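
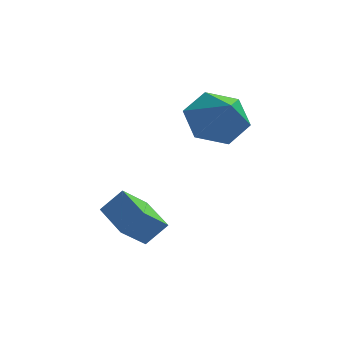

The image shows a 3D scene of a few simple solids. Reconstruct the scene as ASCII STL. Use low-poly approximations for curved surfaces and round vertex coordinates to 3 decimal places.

solid 
facet normal -0.677 -0.232 -0.698
outer loop
vertex -2.721 0.057 -1.795
vertex -3.394 1.232 -1.533
vertex -2.016 0.657 -2.678
endloop
endfacet
facet normal 0.488 -0.852 -0.189
outer loop
vertex -1.346 0.888 -1.987
vertex -2.721 0.057 -1.795
vertex -2.016 0.657 -2.678
endloop
endfacet
facet normal -0.677 -0.233 -0.698
outer loop
vertex -2.016 0.657 -2.678
vertex -3.394 1.232 -1.533
vertex -2.69 1.833 -2.417
endloop
endfacet
facet normal 0.551 0.469 -0.691
outer loop
vertex -2.69 1.833 -2.417
vertex -1.346 0.888 -1.987
vertex -2.016 0.657 -2.678
endloop
endfacet
facet normal -0.550 -0.469 0.691
outer loop
vertex -2.721 0.057 -1.795
vertex -2.724 1.463 -0.842
vertex -3.394 1.232 -1.533
endloop
endfacet
facet normal 0.488 -0.852 -0.190
outer loop
vertex -2.05 0.287 -1.103
vertex -2.721 0.057 -1.795
vertex -1.346 0.888 -1.987
endloop
endfacet
facet normal -0.551 -0.469 0.690
outer loop
vertex -2.05 0.287 -1.103
vertex -2.724 1.463 -0.842
vertex -2.721 0.057 -1.795
endloop
endfacet
facet normal -0.489 0.851 0.189
outer loop
vertex -3.394 1.232 -1.533
vertex -2.724 1.463 -0.842
vertex -2.69 1.833 -2.417
endloop
endfacet
facet normal 0.551 0.469 -0.690
outer loop
vertex -2.019 2.063 -1.725
vertex -1.346 0.888 -1.987
vertex -2.69 1.833 -2.417
endloop
endfacet
facet normal -0.488 0.852 0.190
outer loop
vertex -2.69 1.833 -2.417
vertex -2.724 1.463 -0.842
vertex -2.019 2.063 -1.725
endloop
endfacet
facet normal 0.678 0.233 0.698
outer loop
vertex -2.019 2.063 -1.725
vertex -2.05 0.287 -1.103
vertex -1.346 0.888 -1.987
endloop
endfacet
facet normal 0.677 0.233 0.698
outer loop
vertex -2.724 1.463 -0.842
vertex -2.05 0.287 -1.103
vertex -2.019 2.063 -1.725
endloop
endfacet
facet normal -0.262 0.670 -0.695
outer loop
vertex 1.121 3.458 0.944
vertex 0.085 3.396 1.275
vertex 0.757 4.126 1.725
endloop
endfacet
facet normal 0.911 0.014 0.412
outer loop
vertex 1.121 3.458 0.944
vertex 0.757 4.126 1.725
vertex 0.495 2.344 2.365
endloop
endfacet
facet normal -0.262 0.670 -0.695
outer loop
vertex 0.757 4.126 1.725
vertex 0.085 3.396 1.275
vertex -0.28 4.063 2.056
endloop
endfacet
facet normal 0.275 0.289 0.917
outer loop
vertex 0.757 4.126 1.725
vertex -0.28 4.063 2.056
vertex 0.495 2.344 2.365
endloop
endfacet
facet normal -0.261 0.670 -0.695
outer loop
vertex -0.28 4.063 2.056
vertex 0.085 3.396 1.275
vertex -0.952 3.334 1.605
endloop
endfacet
facet normal -0.502 -0.071 0.862
outer loop
vertex -0.28 4.063 2.056
vertex -0.952 3.334 1.605
vertex 0.495 2.344 2.365
endloop
endfacet
facet normal -0.261 0.670 -0.695
outer loop
vertex -0.952 3.334 1.605
vertex 0.085 3.396 1.275
vertex -0.588 2.666 0.824
endloop
endfacet
facet normal -0.641 -0.705 0.304
outer loop
vertex -0.952 3.334 1.605
vertex -0.588 2.666 0.824
vertex 0.495 2.344 2.365
endloop
endfacet
facet normal -0.262 0.670 -0.694
outer loop
vertex -0.588 2.666 0.824
vertex 0.085 3.396 1.275
vertex 0.449 2.729 0.494
endloop
endfacet
facet normal -0.005 -0.979 -0.201
outer loop
vertex -0.588 2.666 0.824
vertex 0.449 2.729 0.494
vertex 0.495 2.344 2.365
endloop
endfacet
facet normal -0.262 0.670 -0.694
outer loop
vertex 0.449 2.729 0.494
vertex 0.085 3.396 1.275
vertex 1.121 3.458 0.944
endloop
endfacet
facet normal 0.771 -0.620 -0.147
outer loop
vertex 0.449 2.729 0.494
vertex 1.121 3.458 0.944
vertex 0.495 2.344 2.365
endloop
endfacet

endsolid


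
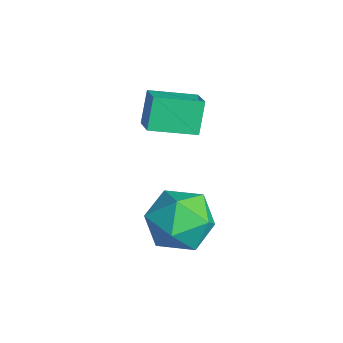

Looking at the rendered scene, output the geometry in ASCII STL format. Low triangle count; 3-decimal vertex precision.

solid 
facet normal -0.404 0.319 0.857
outer loop
vertex -0.647 -1.923 1.197
vertex -0.215 -0.346 0.814
vertex -1.63 -1.78 0.68
endloop
endfacet
facet normal -0.257 -0.939 0.228
outer loop
vertex -1.105 -2.194 -0.434
vertex -0.647 -1.923 1.197
vertex -1.63 -1.78 0.68
endloop
endfacet
facet normal -0.404 0.319 0.857
outer loop
vertex -1.63 -1.78 0.68
vertex -0.215 -0.346 0.814
vertex -1.198 -0.202 0.297
endloop
endfacet
facet normal -0.878 0.128 -0.461
outer loop
vertex -1.198 -0.202 0.297
vertex -1.105 -2.194 -0.434
vertex -1.63 -1.78 0.68
endloop
endfacet
facet normal 0.878 -0.128 0.461
outer loop
vertex -0.647 -1.923 1.197
vertex 0.31 -0.76 -0.3
vertex -0.215 -0.346 0.814
endloop
endfacet
facet normal -0.258 -0.939 0.228
outer loop
vertex -0.122 -2.338 0.083
vertex -0.647 -1.923 1.197
vertex -1.105 -2.194 -0.434
endloop
endfacet
facet normal 0.878 -0.128 0.461
outer loop
vertex -0.122 -2.338 0.083
vertex 0.31 -0.76 -0.3
vertex -0.647 -1.923 1.197
endloop
endfacet
facet normal 0.257 0.939 -0.228
outer loop
vertex -0.215 -0.346 0.814
vertex 0.31 -0.76 -0.3
vertex -1.198 -0.202 0.297
endloop
endfacet
facet normal -0.878 0.128 -0.462
outer loop
vertex -0.673 -0.617 -0.817
vertex -1.105 -2.194 -0.434
vertex -1.198 -0.202 0.297
endloop
endfacet
facet normal 0.257 0.939 -0.229
outer loop
vertex -1.198 -0.202 0.297
vertex 0.31 -0.76 -0.3
vertex -0.673 -0.617 -0.817
endloop
endfacet
facet normal 0.404 -0.319 -0.857
outer loop
vertex -0.673 -0.617 -0.817
vertex -0.122 -2.338 0.083
vertex -1.105 -2.194 -0.434
endloop
endfacet
facet normal 0.404 -0.319 -0.857
outer loop
vertex 0.31 -0.76 -0.3
vertex -0.122 -2.338 0.083
vertex -0.673 -0.617 -0.817
endloop
endfacet
facet normal -0.789 0.496 0.363
outer loop
vertex 1.688 -1.669 -2.336
vertex 1.653 -2.437 -1.362
vertex 2.33 -1.399 -1.31
endloop
endfacet
facet normal -0.367 0.930 -0.015
outer loop
vertex 1.688 -1.669 -2.336
vertex 2.33 -1.399 -1.31
vertex 2.839 -1.216 -2.427
endloop
endfacet
facet normal -0.316 0.666 -0.676
outer loop
vertex 1.688 -1.669 -2.336
vertex 2.839 -1.216 -2.427
vertex 2.476 -2.141 -3.169
endloop
endfacet
facet normal -0.705 0.068 -0.706
outer loop
vertex 1.688 -1.669 -2.336
vertex 2.476 -2.141 -3.169
vertex 1.744 -2.896 -2.511
endloop
endfacet
facet normal -0.997 -0.036 -0.064
outer loop
vertex 1.688 -1.669 -2.336
vertex 1.744 -2.896 -2.511
vertex 1.653 -2.437 -1.362
endloop
endfacet
facet normal 0.283 0.918 0.279
outer loop
vertex 2.839 -1.216 -2.427
vertex 2.33 -1.399 -1.31
vertex 3.516 -1.704 -1.509
endloop
endfacet
facet normal -0.399 0.215 0.891
outer loop
vertex 2.33 -1.399 -1.31
vertex 1.653 -2.437 -1.362
vertex 2.784 -2.459 -0.851
endloop
endfacet
facet normal -0.737 -0.646 0.200
outer loop
vertex 1.653 -2.437 -1.362
vertex 1.744 -2.896 -2.511
vertex 2.421 -3.384 -1.593
endloop
endfacet
facet normal -0.263 -0.476 -0.839
outer loop
vertex 1.744 -2.896 -2.511
vertex 2.476 -2.141 -3.169
vertex 2.93 -3.201 -2.71
endloop
endfacet
facet normal 0.367 0.490 -0.791
outer loop
vertex 2.476 -2.141 -3.169
vertex 2.839 -1.216 -2.427
vertex 3.607 -2.163 -2.658
endloop
endfacet
facet normal 0.705 -0.068 0.706
outer loop
vertex 3.572 -2.931 -1.684
vertex 3.516 -1.704 -1.509
vertex 2.784 -2.459 -0.851
endloop
endfacet
facet normal 0.316 -0.666 0.676
outer loop
vertex 3.572 -2.931 -1.684
vertex 2.784 -2.459 -0.851
vertex 2.421 -3.384 -1.593
endloop
endfacet
facet normal 0.367 -0.930 0.015
outer loop
vertex 3.572 -2.931 -1.684
vertex 2.421 -3.384 -1.593
vertex 2.93 -3.201 -2.71
endloop
endfacet
facet normal 0.789 -0.496 -0.363
outer loop
vertex 3.572 -2.931 -1.684
vertex 2.93 -3.201 -2.71
vertex 3.607 -2.163 -2.658
endloop
endfacet
facet normal 0.997 0.036 0.064
outer loop
vertex 3.572 -2.931 -1.684
vertex 3.607 -2.163 -2.658
vertex 3.516 -1.704 -1.509
endloop
endfacet
facet normal 0.263 0.476 0.839
outer loop
vertex 2.784 -2.459 -0.851
vertex 3.516 -1.704 -1.509
vertex 2.33 -1.399 -1.31
endloop
endfacet
facet normal -0.367 -0.490 0.791
outer loop
vertex 2.421 -3.384 -1.593
vertex 2.784 -2.459 -0.851
vertex 1.653 -2.437 -1.362
endloop
endfacet
facet normal -0.283 -0.918 -0.279
outer loop
vertex 2.93 -3.201 -2.71
vertex 2.421 -3.384 -1.593
vertex 1.744 -2.896 -2.511
endloop
endfacet
facet normal 0.399 -0.215 -0.891
outer loop
vertex 3.607 -2.163 -2.658
vertex 2.93 -3.201 -2.71
vertex 2.476 -2.141 -3.169
endloop
endfacet
facet normal 0.737 0.646 -0.200
outer loop
vertex 3.516 -1.704 -1.509
vertex 3.607 -2.163 -2.658
vertex 2.839 -1.216 -2.427
endloop
endfacet

endsolid


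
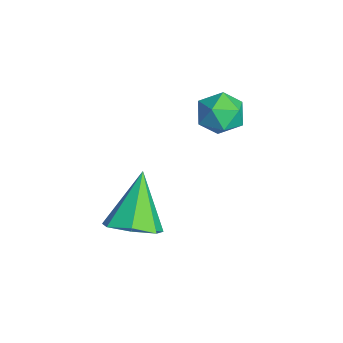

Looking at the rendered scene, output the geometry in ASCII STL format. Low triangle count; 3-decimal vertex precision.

solid 
facet normal 0.586 -0.300 -0.753
outer loop
vertex 1.911 -4.432 -0.283
vertex 1.237 -4.245 -0.882
vertex 1.907 -3.691 -0.581
endloop
endfacet
facet normal 0.520 0.321 0.792
outer loop
vertex 1.911 -4.432 -0.283
vertex 1.907 -3.691 -0.581
vertex 0.083 -3.655 0.602
endloop
endfacet
facet normal 0.586 -0.300 -0.753
outer loop
vertex 1.907 -3.691 -0.581
vertex 1.237 -4.245 -0.882
vertex 1.399 -3.368 -1.105
endloop
endfacet
facet normal 0.235 0.913 0.335
outer loop
vertex 1.907 -3.691 -0.581
vertex 1.399 -3.368 -1.105
vertex 0.083 -3.655 0.602
endloop
endfacet
facet normal 0.586 -0.300 -0.753
outer loop
vertex 1.399 -3.368 -1.105
vertex 1.237 -4.245 -0.882
vertex 0.769 -3.705 -1.461
endloop
endfacet
facet normal -0.397 0.905 -0.154
outer loop
vertex 1.399 -3.368 -1.105
vertex 0.769 -3.705 -1.461
vertex 0.083 -3.655 0.602
endloop
endfacet
facet normal 0.585 -0.301 -0.753
outer loop
vertex 0.769 -3.705 -1.461
vertex 1.237 -4.245 -0.882
vertex 0.491 -4.449 -1.38
endloop
endfacet
facet normal -0.902 0.304 -0.307
outer loop
vertex 0.769 -3.705 -1.461
vertex 0.491 -4.449 -1.38
vertex 0.083 -3.655 0.602
endloop
endfacet
facet normal 0.585 -0.299 -0.754
outer loop
vertex 0.491 -4.449 -1.38
vertex 1.237 -4.245 -0.882
vertex 0.776 -5.04 -0.924
endloop
endfacet
facet normal -0.898 -0.440 -0.009
outer loop
vertex 0.491 -4.449 -1.38
vertex 0.776 -5.04 -0.924
vertex 0.083 -3.655 0.602
endloop
endfacet
facet normal 0.586 -0.300 -0.753
outer loop
vertex 0.776 -5.04 -0.924
vertex 1.237 -4.245 -0.882
vertex 1.407 -5.032 -0.436
endloop
endfacet
facet normal -0.389 -0.763 0.516
outer loop
vertex 0.776 -5.04 -0.924
vertex 1.407 -5.032 -0.436
vertex 0.083 -3.655 0.602
endloop
endfacet
facet normal 0.586 -0.300 -0.753
outer loop
vertex 1.407 -5.032 -0.436
vertex 1.237 -4.245 -0.882
vertex 1.911 -4.432 -0.283
endloop
endfacet
facet normal 0.242 -0.425 0.872
outer loop
vertex 1.407 -5.032 -0.436
vertex 1.911 -4.432 -0.283
vertex 0.083 -3.655 0.602
endloop
endfacet
facet normal -0.683 0.523 0.510
outer loop
vertex -1.929 -0.105 1.249
vertex -2.469 -0.746 1.183
vertex -1.946 -0.703 1.84
endloop
endfacet
facet normal -0.024 0.703 0.711
outer loop
vertex -1.929 -0.105 1.249
vertex -1.946 -0.703 1.84
vertex -1.209 -0.402 1.567
endloop
endfacet
facet normal 0.326 0.936 0.135
outer loop
vertex -1.929 -0.105 1.249
vertex -1.209 -0.402 1.567
vertex -1.277 -0.259 0.741
endloop
endfacet
facet normal -0.117 0.899 -0.422
outer loop
vertex -1.929 -0.105 1.249
vertex -1.277 -0.259 0.741
vertex -2.056 -0.472 0.503
endloop
endfacet
facet normal -0.741 0.644 -0.191
outer loop
vertex -1.929 -0.105 1.249
vertex -2.056 -0.472 0.503
vertex -2.469 -0.746 1.183
endloop
endfacet
facet normal 0.304 0.114 0.946
outer loop
vertex -1.209 -0.402 1.567
vertex -1.946 -0.703 1.84
vertex -1.304 -1.228 1.697
endloop
endfacet
facet normal -0.764 -0.178 0.620
outer loop
vertex -1.946 -0.703 1.84
vertex -2.469 -0.746 1.183
vertex -2.083 -1.441 1.459
endloop
endfacet
facet normal -0.858 0.018 -0.514
outer loop
vertex -2.469 -0.746 1.183
vertex -2.056 -0.472 0.503
vertex -2.151 -1.298 0.633
endloop
endfacet
facet normal 0.154 0.431 -0.889
outer loop
vertex -2.056 -0.472 0.503
vertex -1.277 -0.259 0.741
vertex -1.414 -0.997 0.36
endloop
endfacet
facet normal 0.872 0.489 0.013
outer loop
vertex -1.277 -0.259 0.741
vertex -1.209 -0.402 1.567
vertex -0.891 -0.954 1.017
endloop
endfacet
facet normal 0.117 -0.899 0.422
outer loop
vertex -1.431 -1.595 0.951
vertex -1.304 -1.228 1.697
vertex -2.083 -1.441 1.459
endloop
endfacet
facet normal -0.326 -0.936 -0.135
outer loop
vertex -1.431 -1.595 0.951
vertex -2.083 -1.441 1.459
vertex -2.151 -1.298 0.633
endloop
endfacet
facet normal 0.024 -0.703 -0.711
outer loop
vertex -1.431 -1.595 0.951
vertex -2.151 -1.298 0.633
vertex -1.414 -0.997 0.36
endloop
endfacet
facet normal 0.683 -0.523 -0.510
outer loop
vertex -1.431 -1.595 0.951
vertex -1.414 -0.997 0.36
vertex -0.891 -0.954 1.017
endloop
endfacet
facet normal 0.741 -0.644 0.191
outer loop
vertex -1.431 -1.595 0.951
vertex -0.891 -0.954 1.017
vertex -1.304 -1.228 1.697
endloop
endfacet
facet normal -0.154 -0.431 0.889
outer loop
vertex -2.083 -1.441 1.459
vertex -1.304 -1.228 1.697
vertex -1.946 -0.703 1.84
endloop
endfacet
facet normal -0.872 -0.489 -0.013
outer loop
vertex -2.151 -1.298 0.633
vertex -2.083 -1.441 1.459
vertex -2.469 -0.746 1.183
endloop
endfacet
facet normal -0.304 -0.114 -0.946
outer loop
vertex -1.414 -0.997 0.36
vertex -2.151 -1.298 0.633
vertex -2.056 -0.472 0.503
endloop
endfacet
facet normal 0.764 0.178 -0.620
outer loop
vertex -0.891 -0.954 1.017
vertex -1.414 -0.997 0.36
vertex -1.277 -0.259 0.741
endloop
endfacet
facet normal 0.858 -0.018 0.514
outer loop
vertex -1.304 -1.228 1.697
vertex -0.891 -0.954 1.017
vertex -1.209 -0.402 1.567
endloop
endfacet

endsolid


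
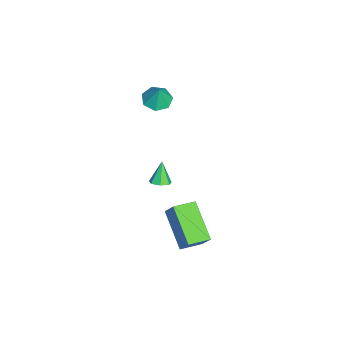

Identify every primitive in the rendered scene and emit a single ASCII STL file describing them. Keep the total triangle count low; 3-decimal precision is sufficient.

solid 
facet normal -0.311 -0.115 -0.943
outer loop
vertex -3.193 -2.949 3.376
vertex -3.626 -2.341 3.445
vertex -2.914 -2.383 3.215
endloop
endfacet
facet normal 0.883 -0.345 0.316
outer loop
vertex -3.193 -2.949 3.376
vertex -2.914 -2.383 3.215
vertex -3.294 -2.219 4.455
endloop
endfacet
facet normal -0.311 -0.113 -0.943
outer loop
vertex -2.914 -2.383 3.215
vertex -3.626 -2.341 3.445
vertex -3.171 -1.785 3.228
endloop
endfacet
facet normal 0.897 0.381 0.225
outer loop
vertex -2.914 -2.383 3.215
vertex -3.171 -1.785 3.228
vertex -3.294 -2.219 4.455
endloop
endfacet
facet normal -0.310 -0.114 -0.944
outer loop
vertex -3.171 -1.785 3.228
vertex -3.626 -2.341 3.445
vertex -3.772 -1.606 3.404
endloop
endfacet
facet normal 0.359 0.868 0.343
outer loop
vertex -3.171 -1.785 3.228
vertex -3.772 -1.606 3.404
vertex -3.294 -2.219 4.455
endloop
endfacet
facet normal -0.311 -0.114 -0.944
outer loop
vertex -3.772 -1.606 3.404
vertex -3.626 -2.341 3.445
vertex -4.263 -1.98 3.611
endloop
endfacet
facet normal -0.323 0.746 0.582
outer loop
vertex -3.772 -1.606 3.404
vertex -4.263 -1.98 3.611
vertex -3.294 -2.219 4.455
endloop
endfacet
facet normal -0.311 -0.114 -0.944
outer loop
vertex -4.263 -1.98 3.611
vertex -3.626 -2.341 3.445
vertex -4.274 -2.626 3.693
endloop
endfacet
facet normal -0.638 0.108 0.763
outer loop
vertex -4.263 -1.98 3.611
vertex -4.274 -2.626 3.693
vertex -3.294 -2.219 4.455
endloop
endfacet
facet normal -0.311 -0.114 -0.944
outer loop
vertex -4.274 -2.626 3.693
vertex -3.626 -2.341 3.445
vertex -3.798 -3.057 3.588
endloop
endfacet
facet normal -0.347 -0.565 0.748
outer loop
vertex -4.274 -2.626 3.693
vertex -3.798 -3.057 3.588
vertex -3.294 -2.219 4.455
endloop
endfacet
facet normal -0.310 -0.114 -0.944
outer loop
vertex -3.798 -3.057 3.588
vertex -3.626 -2.341 3.445
vertex -3.193 -2.949 3.376
endloop
endfacet
facet normal 0.330 -0.767 0.550
outer loop
vertex -3.798 -3.057 3.588
vertex -3.193 -2.949 3.376
vertex -3.294 -2.219 4.455
endloop
endfacet
facet normal -0.523 0.830 -0.194
outer loop
vertex -0.949 -0.808 -2.157
vertex -0.596 -0.398 -1.352
vertex 0.709 -0.026 -3.281
endloop
endfacet
facet normal -0.363 -0.423 -0.830
outer loop
vertex 1.336 -1.022 -3.048
vertex -0.949 -0.808 -2.157
vertex 0.709 -0.026 -3.281
endloop
endfacet
facet normal -0.523 0.830 -0.193
outer loop
vertex 0.709 -0.026 -3.281
vertex -0.596 -0.398 -1.352
vertex 1.062 0.384 -2.475
endloop
endfacet
facet normal 0.771 0.363 -0.523
outer loop
vertex 1.062 0.384 -2.475
vertex 1.336 -1.022 -3.048
vertex 0.709 -0.026 -3.281
endloop
endfacet
facet normal -0.771 -0.363 0.523
outer loop
vertex -0.949 -0.808 -2.157
vertex 0.031 -1.394 -1.119
vertex -0.596 -0.398 -1.352
endloop
endfacet
facet normal -0.363 -0.422 -0.830
outer loop
vertex -0.322 -1.804 -1.925
vertex -0.949 -0.808 -2.157
vertex 1.336 -1.022 -3.048
endloop
endfacet
facet normal -0.771 -0.364 0.523
outer loop
vertex -0.322 -1.804 -1.925
vertex 0.031 -1.394 -1.119
vertex -0.949 -0.808 -2.157
endloop
endfacet
facet normal 0.363 0.423 0.830
outer loop
vertex -0.596 -0.398 -1.352
vertex 0.031 -1.394 -1.119
vertex 1.062 0.384 -2.475
endloop
endfacet
facet normal 0.771 0.363 -0.523
outer loop
vertex 1.689 -0.612 -2.243
vertex 1.336 -1.022 -3.048
vertex 1.062 0.384 -2.475
endloop
endfacet
facet normal 0.364 0.422 0.830
outer loop
vertex 1.062 0.384 -2.475
vertex 0.031 -1.394 -1.119
vertex 1.689 -0.612 -2.243
endloop
endfacet
facet normal 0.523 -0.830 0.194
outer loop
vertex 1.689 -0.612 -2.243
vertex -0.322 -1.804 -1.925
vertex 1.336 -1.022 -3.048
endloop
endfacet
facet normal 0.523 -0.830 0.193
outer loop
vertex 0.031 -1.394 -1.119
vertex -0.322 -1.804 -1.925
vertex 1.689 -0.612 -2.243
endloop
endfacet
facet normal 0.509 -0.043 -0.859
outer loop
vertex -0.286 -1.596 0.259
vertex -0.562 -2.025 0.117
vertex -0.674 -1.516 0.025
endloop
endfacet
facet normal -0.034 0.927 0.373
outer loop
vertex -0.286 -1.596 0.259
vertex -0.674 -1.516 0.025
vertex -1.158 -1.975 1.123
endloop
endfacet
facet normal 0.509 -0.043 -0.860
outer loop
vertex -0.674 -1.516 0.025
vertex -0.562 -2.025 0.117
vertex -0.977 -1.819 -0.139
endloop
endfacet
facet normal -0.704 0.711 -0.013
outer loop
vertex -0.674 -1.516 0.025
vertex -0.977 -1.819 -0.139
vertex -1.158 -1.975 1.123
endloop
endfacet
facet normal 0.509 -0.042 -0.860
outer loop
vertex -0.977 -1.819 -0.139
vertex -0.562 -2.025 0.117
vertex -0.968 -2.278 -0.111
endloop
endfacet
facet normal -0.989 -0.028 -0.145
outer loop
vertex -0.977 -1.819 -0.139
vertex -0.968 -2.278 -0.111
vertex -1.158 -1.975 1.123
endloop
endfacet
facet normal 0.510 -0.044 -0.859
outer loop
vertex -0.968 -2.278 -0.111
vertex -0.562 -2.025 0.117
vertex -0.653 -2.547 0.09
endloop
endfacet
facet normal -0.675 -0.734 0.076
outer loop
vertex -0.968 -2.278 -0.111
vertex -0.653 -2.547 0.09
vertex -1.158 -1.975 1.123
endloop
endfacet
facet normal 0.509 -0.044 -0.860
outer loop
vertex -0.653 -2.547 0.09
vertex -0.562 -2.025 0.117
vertex -0.269 -2.423 0.311
endloop
endfacet
facet normal 0.003 -0.874 0.485
outer loop
vertex -0.653 -2.547 0.09
vertex -0.269 -2.423 0.311
vertex -1.158 -1.975 1.123
endloop
endfacet
facet normal 0.509 -0.044 -0.859
outer loop
vertex -0.269 -2.423 0.311
vertex -0.562 -2.025 0.117
vertex -0.106 -1.999 0.386
endloop
endfacet
facet normal 0.534 -0.342 0.773
outer loop
vertex -0.269 -2.423 0.311
vertex -0.106 -1.999 0.386
vertex -1.158 -1.975 1.123
endloop
endfacet
facet normal 0.509 -0.043 -0.859
outer loop
vertex -0.106 -1.999 0.386
vertex -0.562 -2.025 0.117
vertex -0.286 -1.596 0.259
endloop
endfacet
facet normal 0.517 0.459 0.723
outer loop
vertex -0.106 -1.999 0.386
vertex -0.286 -1.596 0.259
vertex -1.158 -1.975 1.123
endloop
endfacet

endsolid


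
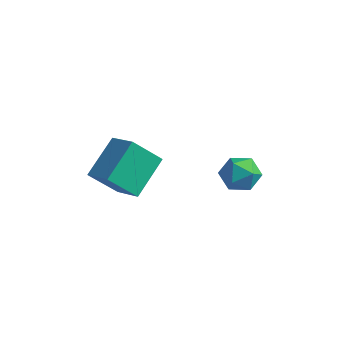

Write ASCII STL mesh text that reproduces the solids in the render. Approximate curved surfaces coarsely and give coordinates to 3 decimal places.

solid 
facet normal -0.441 -0.530 0.724
outer loop
vertex 1.52 -0.975 1.806
vertex 0.364 -0.698 1.305
vertex 1.612 -2.484 0.757
endloop
endfacet
facet normal 0.896 -0.215 0.388
outer loop
vertex 2.296 -1.662 -0.365
vertex 1.52 -0.975 1.806
vertex 1.612 -2.484 0.757
endloop
endfacet
facet normal -0.440 -0.530 0.725
outer loop
vertex 1.612 -2.484 0.757
vertex 0.364 -0.698 1.305
vertex 0.456 -2.207 0.257
endloop
endfacet
facet normal 0.050 -0.820 -0.570
outer loop
vertex 0.456 -2.207 0.257
vertex 2.296 -1.662 -0.365
vertex 1.612 -2.484 0.757
endloop
endfacet
facet normal -0.051 0.820 0.570
outer loop
vertex 1.52 -0.975 1.806
vertex 1.048 0.124 0.183
vertex 0.364 -0.698 1.305
endloop
endfacet
facet normal 0.896 -0.215 0.388
outer loop
vertex 2.204 -0.153 0.683
vertex 1.52 -0.975 1.806
vertex 2.296 -1.662 -0.365
endloop
endfacet
facet normal -0.050 0.820 0.570
outer loop
vertex 2.204 -0.153 0.683
vertex 1.048 0.124 0.183
vertex 1.52 -0.975 1.806
endloop
endfacet
facet normal -0.896 0.215 -0.389
outer loop
vertex 0.364 -0.698 1.305
vertex 1.048 0.124 0.183
vertex 0.456 -2.207 0.257
endloop
endfacet
facet normal 0.050 -0.820 -0.570
outer loop
vertex 1.14 -1.385 -0.866
vertex 2.296 -1.662 -0.365
vertex 0.456 -2.207 0.257
endloop
endfacet
facet normal -0.896 0.215 -0.388
outer loop
vertex 0.456 -2.207 0.257
vertex 1.048 0.124 0.183
vertex 1.14 -1.385 -0.866
endloop
endfacet
facet normal 0.441 0.530 -0.724
outer loop
vertex 1.14 -1.385 -0.866
vertex 2.204 -0.153 0.683
vertex 2.296 -1.662 -0.365
endloop
endfacet
facet normal 0.440 0.530 -0.724
outer loop
vertex 1.048 0.124 0.183
vertex 2.204 -0.153 0.683
vertex 1.14 -1.385 -0.866
endloop
endfacet
facet normal -0.700 -0.301 0.647
outer loop
vertex 2.877 3.001 -0.889
vertex 2.916 2.205 -1.217
vertex 3.428 2.426 -0.56
endloop
endfacet
facet normal -0.311 0.229 0.922
outer loop
vertex 2.877 3.001 -0.889
vertex 3.428 2.426 -0.56
vertex 3.677 3.242 -0.679
endloop
endfacet
facet normal -0.367 0.792 0.487
outer loop
vertex 2.877 3.001 -0.889
vertex 3.677 3.242 -0.679
vertex 3.319 3.526 -1.41
endloop
endfacet
facet normal -0.791 0.609 -0.057
outer loop
vertex 2.877 3.001 -0.889
vertex 3.319 3.526 -1.41
vertex 2.849 2.885 -1.743
endloop
endfacet
facet normal -0.997 -0.066 0.042
outer loop
vertex 2.877 3.001 -0.889
vertex 2.849 2.885 -1.743
vertex 2.916 2.205 -1.217
endloop
endfacet
facet normal 0.371 0.022 0.928
outer loop
vertex 3.677 3.242 -0.679
vertex 3.428 2.426 -0.56
vertex 4.211 2.595 -0.877
endloop
endfacet
facet normal -0.259 -0.837 0.483
outer loop
vertex 3.428 2.426 -0.56
vertex 2.916 2.205 -1.217
vertex 3.741 1.954 -1.21
endloop
endfacet
facet normal -0.738 -0.457 -0.497
outer loop
vertex 2.916 2.205 -1.217
vertex 2.849 2.885 -1.743
vertex 3.383 2.238 -1.941
endloop
endfacet
facet normal -0.403 0.637 -0.657
outer loop
vertex 2.849 2.885 -1.743
vertex 3.319 3.526 -1.41
vertex 3.632 3.054 -2.06
endloop
endfacet
facet normal 0.282 0.933 0.224
outer loop
vertex 3.319 3.526 -1.41
vertex 3.677 3.242 -0.679
vertex 4.144 3.275 -1.403
endloop
endfacet
facet normal 0.791 -0.609 0.057
outer loop
vertex 4.183 2.479 -1.731
vertex 4.211 2.595 -0.877
vertex 3.741 1.954 -1.21
endloop
endfacet
facet normal 0.367 -0.792 -0.487
outer loop
vertex 4.183 2.479 -1.731
vertex 3.741 1.954 -1.21
vertex 3.383 2.238 -1.941
endloop
endfacet
facet normal 0.311 -0.229 -0.922
outer loop
vertex 4.183 2.479 -1.731
vertex 3.383 2.238 -1.941
vertex 3.632 3.054 -2.06
endloop
endfacet
facet normal 0.700 0.301 -0.647
outer loop
vertex 4.183 2.479 -1.731
vertex 3.632 3.054 -2.06
vertex 4.144 3.275 -1.403
endloop
endfacet
facet normal 0.997 0.066 -0.042
outer loop
vertex 4.183 2.479 -1.731
vertex 4.144 3.275 -1.403
vertex 4.211 2.595 -0.877
endloop
endfacet
facet normal 0.403 -0.637 0.657
outer loop
vertex 3.741 1.954 -1.21
vertex 4.211 2.595 -0.877
vertex 3.428 2.426 -0.56
endloop
endfacet
facet normal -0.282 -0.933 -0.224
outer loop
vertex 3.383 2.238 -1.941
vertex 3.741 1.954 -1.21
vertex 2.916 2.205 -1.217
endloop
endfacet
facet normal -0.371 -0.022 -0.928
outer loop
vertex 3.632 3.054 -2.06
vertex 3.383 2.238 -1.941
vertex 2.849 2.885 -1.743
endloop
endfacet
facet normal 0.259 0.837 -0.483
outer loop
vertex 4.144 3.275 -1.403
vertex 3.632 3.054 -2.06
vertex 3.319 3.526 -1.41
endloop
endfacet
facet normal 0.738 0.457 0.497
outer loop
vertex 4.211 2.595 -0.877
vertex 4.144 3.275 -1.403
vertex 3.677 3.242 -0.679
endloop
endfacet

endsolid


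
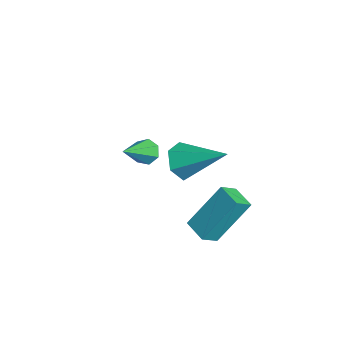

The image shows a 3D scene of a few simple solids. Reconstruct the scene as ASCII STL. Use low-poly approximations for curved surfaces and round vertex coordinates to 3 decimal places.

solid 
facet normal -0.515 0.634 -0.577
outer loop
vertex 0.98 0.175 0.969
vertex 0.575 0.171 1.326
vertex 1.003 0.5 1.306
endloop
endfacet
facet normal 0.968 0.144 -0.205
outer loop
vertex 0.98 0.175 0.969
vertex 1.003 0.5 1.306
vertex 1.405 -0.851 2.254
endloop
endfacet
facet normal -0.515 0.635 -0.576
outer loop
vertex 1.003 0.5 1.306
vertex 0.575 0.171 1.326
vertex 0.703 0.576 1.658
endloop
endfacet
facet normal 0.695 0.540 0.475
outer loop
vertex 1.003 0.5 1.306
vertex 0.703 0.576 1.658
vertex 1.405 -0.851 2.254
endloop
endfacet
facet normal -0.515 0.635 -0.576
outer loop
vertex 0.703 0.576 1.658
vertex 0.575 0.171 1.326
vertex 0.307 0.347 1.76
endloop
endfacet
facet normal 0.012 0.390 0.921
outer loop
vertex 0.703 0.576 1.658
vertex 0.307 0.347 1.76
vertex 1.405 -0.851 2.254
endloop
endfacet
facet normal -0.516 0.634 -0.576
outer loop
vertex 0.307 0.347 1.76
vertex 0.575 0.171 1.326
vertex 0.113 -0.015 1.535
endloop
endfacet
facet normal -0.569 -0.192 0.800
outer loop
vertex 0.307 0.347 1.76
vertex 0.113 -0.015 1.535
vertex 1.405 -0.851 2.254
endloop
endfacet
facet normal -0.516 0.634 -0.576
outer loop
vertex 0.113 -0.015 1.535
vertex 0.575 0.171 1.326
vertex 0.267 -0.238 1.152
endloop
endfacet
facet normal -0.609 -0.767 0.202
outer loop
vertex 0.113 -0.015 1.535
vertex 0.267 -0.238 1.152
vertex 1.405 -0.851 2.254
endloop
endfacet
facet normal -0.515 0.633 -0.577
outer loop
vertex 0.267 -0.238 1.152
vertex 0.575 0.171 1.326
vertex 0.653 -0.153 0.901
endloop
endfacet
facet normal -0.076 -0.903 -0.423
outer loop
vertex 0.267 -0.238 1.152
vertex 0.653 -0.153 0.901
vertex 1.405 -0.851 2.254
endloop
endfacet
facet normal -0.515 0.633 -0.577
outer loop
vertex 0.653 -0.153 0.901
vertex 0.575 0.171 1.326
vertex 0.98 0.175 0.969
endloop
endfacet
facet normal 0.624 -0.497 -0.603
outer loop
vertex 0.653 -0.153 0.901
vertex 0.98 0.175 0.969
vertex 1.405 -0.851 2.254
endloop
endfacet
facet normal -0.946 -0.277 0.167
outer loop
vertex 1.994 2.436 0.053
vertex 1.724 3.064 -0.436
vertex 2.068 1.21 -1.563
endloop
endfacet
facet normal 0.322 -0.747 0.582
outer loop
vertex 2.976 1.476 -1.724
vertex 1.994 2.436 0.053
vertex 2.068 1.21 -1.563
endloop
endfacet
facet normal -0.946 -0.277 0.167
outer loop
vertex 2.068 1.21 -1.563
vertex 1.724 3.064 -0.436
vertex 1.798 1.838 -2.052
endloop
endfacet
facet normal 0.036 -0.604 -0.796
outer loop
vertex 1.798 1.838 -2.052
vertex 2.976 1.476 -1.724
vertex 2.068 1.21 -1.563
endloop
endfacet
facet normal -0.036 0.604 0.796
outer loop
vertex 1.994 2.436 0.053
vertex 2.632 3.33 -0.597
vertex 1.724 3.064 -0.436
endloop
endfacet
facet normal 0.322 -0.747 0.582
outer loop
vertex 2.902 2.702 -0.108
vertex 1.994 2.436 0.053
vertex 2.976 1.476 -1.724
endloop
endfacet
facet normal -0.036 0.604 0.796
outer loop
vertex 2.902 2.702 -0.108
vertex 2.632 3.33 -0.597
vertex 1.994 2.436 0.053
endloop
endfacet
facet normal -0.322 0.747 -0.582
outer loop
vertex 1.724 3.064 -0.436
vertex 2.632 3.33 -0.597
vertex 1.798 1.838 -2.052
endloop
endfacet
facet normal 0.036 -0.604 -0.796
outer loop
vertex 2.706 2.104 -2.213
vertex 2.976 1.476 -1.724
vertex 1.798 1.838 -2.052
endloop
endfacet
facet normal -0.322 0.747 -0.582
outer loop
vertex 1.798 1.838 -2.052
vertex 2.632 3.33 -0.597
vertex 2.706 2.104 -2.213
endloop
endfacet
facet normal 0.946 0.277 -0.167
outer loop
vertex 2.706 2.104 -2.213
vertex 2.902 2.702 -0.108
vertex 2.976 1.476 -1.724
endloop
endfacet
facet normal 0.946 0.277 -0.167
outer loop
vertex 2.632 3.33 -0.597
vertex 2.902 2.702 -0.108
vertex 2.706 2.104 -2.213
endloop
endfacet
facet normal -0.561 -0.659 -0.501
outer loop
vertex -1.644 2.168 -2.604
vertex -2.269 2.268 -2.036
vertex -2.237 2.765 -2.725
endloop
endfacet
facet normal 0.606 0.472 -0.640
outer loop
vertex -1.644 2.168 -2.604
vertex -2.237 2.765 -2.725
vertex -1.091 3.652 -0.984
endloop
endfacet
facet normal -0.560 -0.659 -0.501
outer loop
vertex -2.237 2.765 -2.725
vertex -2.269 2.268 -2.036
vertex -2.862 2.865 -2.158
endloop
endfacet
facet normal -0.174 0.919 -0.354
outer loop
vertex -2.237 2.765 -2.725
vertex -2.862 2.865 -2.158
vertex -1.091 3.652 -0.984
endloop
endfacet
facet normal -0.560 -0.659 -0.501
outer loop
vertex -2.862 2.865 -2.158
vertex -2.269 2.268 -2.036
vertex -2.894 2.368 -1.469
endloop
endfacet
facet normal -0.595 0.665 0.452
outer loop
vertex -2.862 2.865 -2.158
vertex -2.894 2.368 -1.469
vertex -1.091 3.652 -0.984
endloop
endfacet
facet normal -0.561 -0.659 -0.502
outer loop
vertex -2.894 2.368 -1.469
vertex -2.269 2.268 -2.036
vertex -2.301 1.771 -1.348
endloop
endfacet
facet normal -0.235 -0.037 0.971
outer loop
vertex -2.894 2.368 -1.469
vertex -2.301 1.771 -1.348
vertex -1.091 3.652 -0.984
endloop
endfacet
facet normal -0.561 -0.659 -0.502
outer loop
vertex -2.301 1.771 -1.348
vertex -2.269 2.268 -2.036
vertex -1.676 1.671 -1.915
endloop
endfacet
facet normal 0.545 -0.483 0.686
outer loop
vertex -2.301 1.771 -1.348
vertex -1.676 1.671 -1.915
vertex -1.091 3.652 -0.984
endloop
endfacet
facet normal -0.561 -0.659 -0.501
outer loop
vertex -1.676 1.671 -1.915
vertex -2.269 2.268 -2.036
vertex -1.644 2.168 -2.604
endloop
endfacet
facet normal 0.966 -0.229 -0.120
outer loop
vertex -1.676 1.671 -1.915
vertex -1.644 2.168 -2.604
vertex -1.091 3.652 -0.984
endloop
endfacet

endsolid


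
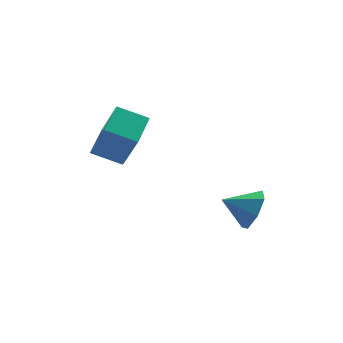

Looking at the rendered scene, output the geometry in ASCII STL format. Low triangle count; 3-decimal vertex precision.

solid 
facet normal 0.833 -0.352 -0.428
outer loop
vertex 2.67 -3.106 -0.776
vertex 2.391 -2.66 -1.685
vertex 2.964 -2.254 -0.904
endloop
endfacet
facet normal -0.086 0.177 0.980
outer loop
vertex 2.67 -3.106 -0.776
vertex 2.964 -2.254 -0.904
vertex 1.209 -2.16 -1.075
endloop
endfacet
facet normal 0.833 -0.351 -0.428
outer loop
vertex 2.964 -2.254 -0.904
vertex 2.391 -2.66 -1.685
vertex 2.827 -1.706 -1.62
endloop
endfacet
facet normal -0.017 0.792 0.610
outer loop
vertex 2.964 -2.254 -0.904
vertex 2.827 -1.706 -1.62
vertex 1.209 -2.16 -1.075
endloop
endfacet
facet normal 0.832 -0.351 -0.429
outer loop
vertex 2.827 -1.706 -1.62
vertex 2.391 -2.66 -1.685
vertex 2.361 -1.877 -2.384
endloop
endfacet
facet normal -0.283 0.958 -0.042
outer loop
vertex 2.827 -1.706 -1.62
vertex 2.361 -1.877 -2.384
vertex 1.209 -2.16 -1.075
endloop
endfacet
facet normal 0.832 -0.352 -0.429
outer loop
vertex 2.361 -1.877 -2.384
vertex 2.391 -2.66 -1.685
vertex 1.917 -2.637 -2.622
endloop
endfacet
facet normal -0.682 0.550 -0.482
outer loop
vertex 2.361 -1.877 -2.384
vertex 1.917 -2.637 -2.622
vertex 1.209 -2.16 -1.075
endloop
endfacet
facet normal 0.832 -0.351 -0.429
outer loop
vertex 1.917 -2.637 -2.622
vertex 2.391 -2.66 -1.685
vertex 1.831 -3.414 -2.153
endloop
endfacet
facet normal -0.916 -0.128 -0.380
outer loop
vertex 1.917 -2.637 -2.622
vertex 1.831 -3.414 -2.153
vertex 1.209 -2.16 -1.075
endloop
endfacet
facet normal 0.832 -0.352 -0.429
outer loop
vertex 1.831 -3.414 -2.153
vertex 2.391 -2.66 -1.685
vertex 2.166 -3.623 -1.332
endloop
endfacet
facet normal -0.807 -0.561 0.187
outer loop
vertex 1.831 -3.414 -2.153
vertex 2.166 -3.623 -1.332
vertex 1.209 -2.16 -1.075
endloop
endfacet
facet normal 0.833 -0.351 -0.428
outer loop
vertex 2.166 -3.623 -1.332
vertex 2.391 -2.66 -1.685
vertex 2.67 -3.106 -0.776
endloop
endfacet
facet normal -0.438 -0.425 0.792
outer loop
vertex 2.166 -3.623 -1.332
vertex 2.67 -3.106 -0.776
vertex 1.209 -2.16 -1.075
endloop
endfacet
facet normal -0.797 0.471 0.378
outer loop
vertex -2.642 1.026 2.067
vertex -1.69 2.266 2.529
vertex -2.977 1.996 0.155
endloop
endfacet
facet normal -0.584 -0.760 -0.283
outer loop
vertex -1.79 1.294 -0.409
vertex -2.642 1.026 2.067
vertex -2.977 1.996 0.155
endloop
endfacet
facet normal -0.797 0.471 0.378
outer loop
vertex -2.977 1.996 0.155
vertex -1.69 2.266 2.529
vertex -2.025 3.236 0.617
endloop
endfacet
facet normal -0.154 0.447 -0.881
outer loop
vertex -2.025 3.236 0.617
vertex -1.79 1.294 -0.409
vertex -2.977 1.996 0.155
endloop
endfacet
facet normal 0.154 -0.447 0.881
outer loop
vertex -2.642 1.026 2.067
vertex -0.503 1.564 1.965
vertex -1.69 2.266 2.529
endloop
endfacet
facet normal -0.584 -0.760 -0.283
outer loop
vertex -1.455 0.324 1.503
vertex -2.642 1.026 2.067
vertex -1.79 1.294 -0.409
endloop
endfacet
facet normal 0.154 -0.447 0.881
outer loop
vertex -1.455 0.324 1.503
vertex -0.503 1.564 1.965
vertex -2.642 1.026 2.067
endloop
endfacet
facet normal 0.584 0.760 0.283
outer loop
vertex -1.69 2.266 2.529
vertex -0.503 1.564 1.965
vertex -2.025 3.236 0.617
endloop
endfacet
facet normal -0.154 0.447 -0.881
outer loop
vertex -0.838 2.534 0.053
vertex -1.79 1.294 -0.409
vertex -2.025 3.236 0.617
endloop
endfacet
facet normal 0.584 0.760 0.283
outer loop
vertex -2.025 3.236 0.617
vertex -0.503 1.564 1.965
vertex -0.838 2.534 0.053
endloop
endfacet
facet normal 0.797 -0.471 -0.378
outer loop
vertex -0.838 2.534 0.053
vertex -1.455 0.324 1.503
vertex -1.79 1.294 -0.409
endloop
endfacet
facet normal 0.797 -0.471 -0.378
outer loop
vertex -0.503 1.564 1.965
vertex -1.455 0.324 1.503
vertex -0.838 2.534 0.053
endloop
endfacet

endsolid


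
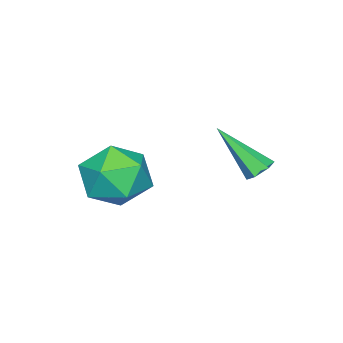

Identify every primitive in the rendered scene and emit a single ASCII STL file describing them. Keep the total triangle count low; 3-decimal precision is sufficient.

solid 
facet normal -0.098 0.678 -0.729
outer loop
vertex -3.434 0.503 -0.462
vertex -3.771 0.779 -0.16
vertex -3.251 0.88 -0.136
endloop
endfacet
facet normal 0.933 -0.334 -0.138
outer loop
vertex -3.434 0.503 -0.462
vertex -3.251 0.88 -0.136
vertex -3.569 -0.619 1.34
endloop
endfacet
facet normal -0.098 0.679 -0.728
outer loop
vertex -3.251 0.88 -0.136
vertex -3.771 0.779 -0.16
vertex -3.589 1.155 0.166
endloop
endfacet
facet normal 0.767 0.360 0.531
outer loop
vertex -3.251 0.88 -0.136
vertex -3.589 1.155 0.166
vertex -3.569 -0.619 1.34
endloop
endfacet
facet normal -0.098 0.679 -0.728
outer loop
vertex -3.589 1.155 0.166
vertex -3.771 0.779 -0.16
vertex -4.109 1.054 0.142
endloop
endfacet
facet normal -0.144 0.545 0.826
outer loop
vertex -3.589 1.155 0.166
vertex -4.109 1.054 0.142
vertex -3.569 -0.619 1.34
endloop
endfacet
facet normal -0.098 0.679 -0.728
outer loop
vertex -4.109 1.054 0.142
vertex -3.771 0.779 -0.16
vertex -4.291 0.678 -0.184
endloop
endfacet
facet normal -0.890 0.038 0.454
outer loop
vertex -4.109 1.054 0.142
vertex -4.291 0.678 -0.184
vertex -3.569 -0.619 1.34
endloop
endfacet
facet normal -0.098 0.678 -0.729
outer loop
vertex -4.291 0.678 -0.184
vertex -3.771 0.779 -0.16
vertex -3.953 0.402 -0.486
endloop
endfacet
facet normal -0.725 -0.655 -0.213
outer loop
vertex -4.291 0.678 -0.184
vertex -3.953 0.402 -0.486
vertex -3.569 -0.619 1.34
endloop
endfacet
facet normal -0.098 0.678 -0.729
outer loop
vertex -3.953 0.402 -0.486
vertex -3.771 0.779 -0.16
vertex -3.434 0.503 -0.462
endloop
endfacet
facet normal 0.187 -0.840 -0.509
outer loop
vertex -3.953 0.402 -0.486
vertex -3.434 0.503 -0.462
vertex -3.569 -0.619 1.34
endloop
endfacet
facet normal -0.401 0.346 0.848
outer loop
vertex -1.411 -1.814 0.903
vertex -0.533 -2.351 1.538
vertex -0.387 -1.217 1.144
endloop
endfacet
facet normal -0.532 0.790 0.305
outer loop
vertex -1.411 -1.814 0.903
vertex -0.387 -1.217 1.144
vertex -0.892 -1.134 0.049
endloop
endfacet
facet normal -0.883 0.425 -0.199
outer loop
vertex -1.411 -1.814 0.903
vertex -0.892 -1.134 0.049
vertex -1.349 -2.217 -0.235
endloop
endfacet
facet normal -0.969 -0.245 0.034
outer loop
vertex -1.411 -1.814 0.903
vertex -1.349 -2.217 -0.235
vertex -1.127 -2.969 0.685
endloop
endfacet
facet normal -0.672 -0.294 0.680
outer loop
vertex -1.411 -1.814 0.903
vertex -1.127 -2.969 0.685
vertex -0.533 -2.351 1.538
endloop
endfacet
facet normal 0.094 0.995 0.032
outer loop
vertex -0.892 -1.134 0.049
vertex -0.387 -1.217 1.144
vertex 0.307 -1.251 0.155
endloop
endfacet
facet normal 0.306 0.277 0.911
outer loop
vertex -0.387 -1.217 1.144
vertex -0.533 -2.351 1.538
vertex 0.529 -2.003 1.075
endloop
endfacet
facet normal -0.130 -0.758 0.640
outer loop
vertex -0.533 -2.351 1.538
vertex -1.127 -2.969 0.685
vertex 0.072 -3.086 0.791
endloop
endfacet
facet normal -0.612 -0.678 -0.406
outer loop
vertex -1.127 -2.969 0.685
vertex -1.349 -2.217 -0.235
vertex -0.433 -3.003 -0.304
endloop
endfacet
facet normal -0.474 0.405 -0.782
outer loop
vertex -1.349 -2.217 -0.235
vertex -0.892 -1.134 0.049
vertex -0.287 -1.869 -0.698
endloop
endfacet
facet normal 0.969 0.245 -0.034
outer loop
vertex 0.591 -2.406 -0.063
vertex 0.307 -1.251 0.155
vertex 0.529 -2.003 1.075
endloop
endfacet
facet normal 0.883 -0.425 0.199
outer loop
vertex 0.591 -2.406 -0.063
vertex 0.529 -2.003 1.075
vertex 0.072 -3.086 0.791
endloop
endfacet
facet normal 0.532 -0.790 -0.305
outer loop
vertex 0.591 -2.406 -0.063
vertex 0.072 -3.086 0.791
vertex -0.433 -3.003 -0.304
endloop
endfacet
facet normal 0.401 -0.346 -0.848
outer loop
vertex 0.591 -2.406 -0.063
vertex -0.433 -3.003 -0.304
vertex -0.287 -1.869 -0.698
endloop
endfacet
facet normal 0.672 0.294 -0.680
outer loop
vertex 0.591 -2.406 -0.063
vertex -0.287 -1.869 -0.698
vertex 0.307 -1.251 0.155
endloop
endfacet
facet normal 0.612 0.678 0.406
outer loop
vertex 0.529 -2.003 1.075
vertex 0.307 -1.251 0.155
vertex -0.387 -1.217 1.144
endloop
endfacet
facet normal 0.474 -0.405 0.782
outer loop
vertex 0.072 -3.086 0.791
vertex 0.529 -2.003 1.075
vertex -0.533 -2.351 1.538
endloop
endfacet
facet normal -0.094 -0.995 -0.032
outer loop
vertex -0.433 -3.003 -0.304
vertex 0.072 -3.086 0.791
vertex -1.127 -2.969 0.685
endloop
endfacet
facet normal -0.306 -0.277 -0.911
outer loop
vertex -0.287 -1.869 -0.698
vertex -0.433 -3.003 -0.304
vertex -1.349 -2.217 -0.235
endloop
endfacet
facet normal 0.130 0.758 -0.640
outer loop
vertex 0.307 -1.251 0.155
vertex -0.287 -1.869 -0.698
vertex -0.892 -1.134 0.049
endloop
endfacet

endsolid


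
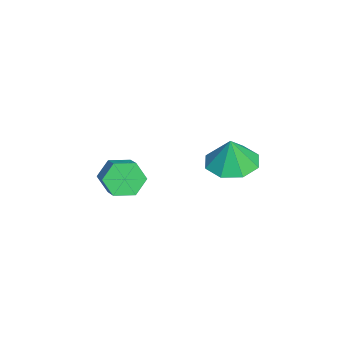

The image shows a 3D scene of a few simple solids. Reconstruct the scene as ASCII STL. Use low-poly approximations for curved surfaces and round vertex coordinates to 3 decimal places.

solid 
facet normal -0.201 0.041 -0.979
outer loop
vertex 3.637 1.325 1.278
vertex 2.701 1.647 1.484
vertex 3.591 2.096 1.32
endloop
endfacet
facet normal 0.909 0.032 0.417
outer loop
vertex 3.637 1.325 1.278
vertex 3.591 2.096 1.32
vertex 2.959 1.593 2.736
endloop
endfacet
facet normal -0.201 0.041 -0.979
outer loop
vertex 3.591 2.096 1.32
vertex 2.701 1.647 1.484
vertex 3.024 2.603 1.458
endloop
endfacet
facet normal 0.643 0.585 0.495
outer loop
vertex 3.591 2.096 1.32
vertex 3.024 2.603 1.458
vertex 2.959 1.593 2.736
endloop
endfacet
facet normal -0.201 0.041 -0.979
outer loop
vertex 3.024 2.603 1.458
vertex 2.701 1.647 1.484
vertex 2.269 2.55 1.611
endloop
endfacet
facet normal 0.071 0.781 0.621
outer loop
vertex 3.024 2.603 1.458
vertex 2.269 2.55 1.611
vertex 2.959 1.593 2.736
endloop
endfacet
facet normal -0.200 0.042 -0.979
outer loop
vertex 2.269 2.55 1.611
vertex 2.701 1.647 1.484
vertex 1.766 1.968 1.689
endloop
endfacet
facet normal -0.474 0.506 0.721
outer loop
vertex 2.269 2.55 1.611
vertex 1.766 1.968 1.689
vertex 2.959 1.593 2.736
endloop
endfacet
facet normal -0.200 0.041 -0.979
outer loop
vertex 1.766 1.968 1.689
vertex 2.701 1.647 1.484
vertex 1.812 1.197 1.647
endloop
endfacet
facet normal -0.672 -0.080 0.737
outer loop
vertex 1.766 1.968 1.689
vertex 1.812 1.197 1.647
vertex 2.959 1.593 2.736
endloop
endfacet
facet normal -0.201 0.042 -0.979
outer loop
vertex 1.812 1.197 1.647
vertex 2.701 1.647 1.484
vertex 2.378 0.69 1.509
endloop
endfacet
facet normal -0.407 -0.633 0.659
outer loop
vertex 1.812 1.197 1.647
vertex 2.378 0.69 1.509
vertex 2.959 1.593 2.736
endloop
endfacet
facet normal -0.201 0.042 -0.979
outer loop
vertex 2.378 0.69 1.509
vertex 2.701 1.647 1.484
vertex 3.134 0.743 1.356
endloop
endfacet
facet normal 0.166 -0.830 0.532
outer loop
vertex 2.378 0.69 1.509
vertex 3.134 0.743 1.356
vertex 2.959 1.593 2.736
endloop
endfacet
facet normal -0.201 0.042 -0.979
outer loop
vertex 3.134 0.743 1.356
vertex 2.701 1.647 1.484
vertex 3.637 1.325 1.278
endloop
endfacet
facet normal 0.710 -0.556 0.432
outer loop
vertex 3.134 0.743 1.356
vertex 3.637 1.325 1.278
vertex 2.959 1.593 2.736
endloop
endfacet
facet normal -0.842 -0.320 -0.434
outer loop
vertex 1.541 -2.957 -1.336
vertex 1.095 -2.592 -0.739
vertex 1.29 -2.172 -1.428
endloop
endfacet
facet normal 0.447 0.038 -0.894
outer loop
vertex 1.541 -2.957 -1.336
vertex 1.29 -2.172 -1.428
vertex 2.392 -2.634 -0.897
endloop
endfacet
facet normal 0.446 0.037 -0.894
outer loop
vertex 2.392 -2.634 -0.897
vertex 1.29 -2.172 -1.428
vertex 2.14 -1.848 -0.99
endloop
endfacet
facet normal 0.842 0.321 0.434
outer loop
vertex 2.392 -2.634 -0.897
vertex 2.14 -1.848 -0.99
vertex 1.945 -2.268 -0.301
endloop
endfacet
facet normal -0.842 -0.321 -0.434
outer loop
vertex 1.29 -2.172 -1.428
vertex 1.095 -2.592 -0.739
vertex 0.843 -1.806 -0.831
endloop
endfacet
facet normal -0.039 0.838 -0.544
outer loop
vertex 1.29 -2.172 -1.428
vertex 0.843 -1.806 -0.831
vertex 2.14 -1.848 -0.99
endloop
endfacet
facet normal -0.039 0.839 -0.542
outer loop
vertex 2.14 -1.848 -0.99
vertex 0.843 -1.806 -0.831
vertex 1.694 -1.483 -0.393
endloop
endfacet
facet normal 0.842 0.320 0.434
outer loop
vertex 2.14 -1.848 -0.99
vertex 1.694 -1.483 -0.393
vertex 1.945 -2.268 -0.301
endloop
endfacet
facet normal -0.842 -0.321 -0.434
outer loop
vertex 0.843 -1.806 -0.831
vertex 1.095 -2.592 -0.739
vertex 0.648 -2.226 -0.143
endloop
endfacet
facet normal -0.485 0.801 0.351
outer loop
vertex 0.843 -1.806 -0.831
vertex 0.648 -2.226 -0.143
vertex 1.694 -1.483 -0.393
endloop
endfacet
facet normal -0.485 0.801 0.351
outer loop
vertex 1.694 -1.483 -0.393
vertex 0.648 -2.226 -0.143
vertex 1.499 -1.903 0.296
endloop
endfacet
facet normal 0.842 0.320 0.434
outer loop
vertex 1.694 -1.483 -0.393
vertex 1.499 -1.903 0.296
vertex 1.945 -2.268 -0.301
endloop
endfacet
facet normal -0.842 -0.321 -0.434
outer loop
vertex 0.648 -2.226 -0.143
vertex 1.095 -2.592 -0.739
vertex 0.9 -3.012 -0.05
endloop
endfacet
facet normal -0.447 -0.038 0.894
outer loop
vertex 0.648 -2.226 -0.143
vertex 0.9 -3.012 -0.05
vertex 1.499 -1.903 0.296
endloop
endfacet
facet normal -0.446 -0.038 0.894
outer loop
vertex 1.499 -1.903 0.296
vertex 0.9 -3.012 -0.05
vertex 1.75 -2.688 0.388
endloop
endfacet
facet normal 0.842 0.320 0.434
outer loop
vertex 1.499 -1.903 0.296
vertex 1.75 -2.688 0.388
vertex 1.945 -2.268 -0.301
endloop
endfacet
facet normal -0.842 -0.320 -0.434
outer loop
vertex 0.9 -3.012 -0.05
vertex 1.095 -2.592 -0.739
vertex 1.346 -3.377 -0.647
endloop
endfacet
facet normal 0.040 -0.839 0.543
outer loop
vertex 0.9 -3.012 -0.05
vertex 1.346 -3.377 -0.647
vertex 1.75 -2.688 0.388
endloop
endfacet
facet normal 0.039 -0.839 0.543
outer loop
vertex 1.75 -2.688 0.388
vertex 1.346 -3.377 -0.647
vertex 2.197 -3.054 -0.209
endloop
endfacet
facet normal 0.842 0.321 0.434
outer loop
vertex 1.75 -2.688 0.388
vertex 2.197 -3.054 -0.209
vertex 1.945 -2.268 -0.301
endloop
endfacet
facet normal -0.842 -0.320 -0.434
outer loop
vertex 1.346 -3.377 -0.647
vertex 1.095 -2.592 -0.739
vertex 1.541 -2.957 -1.336
endloop
endfacet
facet normal 0.485 -0.801 -0.351
outer loop
vertex 1.346 -3.377 -0.647
vertex 1.541 -2.957 -1.336
vertex 2.197 -3.054 -0.209
endloop
endfacet
facet normal 0.485 -0.801 -0.351
outer loop
vertex 2.197 -3.054 -0.209
vertex 1.541 -2.957 -1.336
vertex 2.392 -2.634 -0.897
endloop
endfacet
facet normal 0.842 0.321 0.434
outer loop
vertex 2.197 -3.054 -0.209
vertex 2.392 -2.634 -0.897
vertex 1.945 -2.268 -0.301
endloop
endfacet

endsolid


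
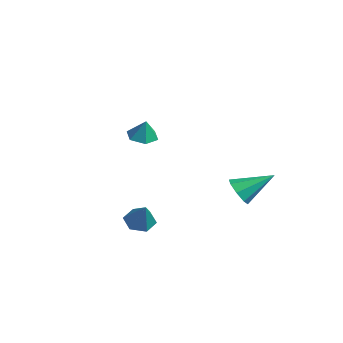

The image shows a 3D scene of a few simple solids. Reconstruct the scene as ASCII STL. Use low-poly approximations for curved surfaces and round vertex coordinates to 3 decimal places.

solid 
facet normal -0.329 -0.025 -0.944
outer loop
vertex -1.967 0.897 -2.041
vertex -2.444 0.347 -1.86
vertex -2.659 1.063 -1.804
endloop
endfacet
facet normal 0.344 0.844 0.412
outer loop
vertex -1.967 0.897 -2.041
vertex -2.659 1.063 -1.804
vertex -2.096 0.373 -0.86
endloop
endfacet
facet normal -0.328 -0.025 -0.944
outer loop
vertex -2.659 1.063 -1.804
vertex -2.444 0.347 -1.86
vertex -3.136 0.513 -1.624
endloop
endfacet
facet normal -0.424 0.592 0.685
outer loop
vertex -2.659 1.063 -1.804
vertex -3.136 0.513 -1.624
vertex -2.096 0.373 -0.86
endloop
endfacet
facet normal -0.328 -0.025 -0.944
outer loop
vertex -3.136 0.513 -1.624
vertex -2.444 0.347 -1.86
vertex -2.921 -0.203 -1.68
endloop
endfacet
facet normal -0.596 -0.239 0.767
outer loop
vertex -3.136 0.513 -1.624
vertex -2.921 -0.203 -1.68
vertex -2.096 0.373 -0.86
endloop
endfacet
facet normal -0.328 -0.025 -0.944
outer loop
vertex -2.921 -0.203 -1.68
vertex -2.444 0.347 -1.86
vertex -2.229 -0.37 -1.916
endloop
endfacet
facet normal -0.001 -0.818 0.576
outer loop
vertex -2.921 -0.203 -1.68
vertex -2.229 -0.37 -1.916
vertex -2.096 0.373 -0.86
endloop
endfacet
facet normal -0.329 -0.025 -0.944
outer loop
vertex -2.229 -0.37 -1.916
vertex -2.444 0.347 -1.86
vertex -1.752 0.18 -2.097
endloop
endfacet
facet normal 0.767 -0.566 0.302
outer loop
vertex -2.229 -0.37 -1.916
vertex -1.752 0.18 -2.097
vertex -2.096 0.373 -0.86
endloop
endfacet
facet normal -0.329 -0.025 -0.944
outer loop
vertex -1.752 0.18 -2.097
vertex -2.444 0.347 -1.86
vertex -1.967 0.897 -2.041
endloop
endfacet
facet normal 0.939 0.264 0.220
outer loop
vertex -1.752 0.18 -2.097
vertex -1.967 0.897 -2.041
vertex -2.096 0.373 -0.86
endloop
endfacet
facet normal -0.309 -0.795 -0.522
outer loop
vertex 2.827 2.689 -4.292
vertex 2.086 2.818 -4.05
vertex 2.522 3.053 -4.666
endloop
endfacet
facet normal 0.863 0.360 -0.353
outer loop
vertex 2.827 2.689 -4.292
vertex 2.522 3.053 -4.666
vertex 2.654 4.282 -3.09
endloop
endfacet
facet normal -0.308 -0.795 -0.522
outer loop
vertex 2.522 3.053 -4.666
vertex 2.086 2.818 -4.05
vertex 1.961 3.279 -4.679
endloop
endfacet
facet normal 0.311 0.737 -0.601
outer loop
vertex 2.522 3.053 -4.666
vertex 1.961 3.279 -4.679
vertex 2.654 4.282 -3.09
endloop
endfacet
facet normal -0.308 -0.795 -0.522
outer loop
vertex 1.961 3.279 -4.679
vertex 2.086 2.818 -4.05
vertex 1.474 3.235 -4.324
endloop
endfacet
facet normal -0.356 0.852 -0.383
outer loop
vertex 1.961 3.279 -4.679
vertex 1.474 3.235 -4.324
vertex 2.654 4.282 -3.09
endloop
endfacet
facet normal -0.309 -0.796 -0.521
outer loop
vertex 1.474 3.235 -4.324
vertex 2.086 2.818 -4.05
vertex 1.345 2.947 -3.808
endloop
endfacet
facet normal -0.748 0.641 0.171
outer loop
vertex 1.474 3.235 -4.324
vertex 1.345 2.947 -3.808
vertex 2.654 4.282 -3.09
endloop
endfacet
facet normal -0.309 -0.795 -0.522
outer loop
vertex 1.345 2.947 -3.808
vertex 2.086 2.818 -4.05
vertex 1.651 2.583 -3.434
endloop
endfacet
facet normal -0.635 0.225 0.739
outer loop
vertex 1.345 2.947 -3.808
vertex 1.651 2.583 -3.434
vertex 2.654 4.282 -3.09
endloop
endfacet
facet normal -0.309 -0.795 -0.522
outer loop
vertex 1.651 2.583 -3.434
vertex 2.086 2.818 -4.05
vertex 2.211 2.357 -3.421
endloop
endfacet
facet normal -0.083 -0.150 0.985
outer loop
vertex 1.651 2.583 -3.434
vertex 2.211 2.357 -3.421
vertex 2.654 4.282 -3.09
endloop
endfacet
facet normal -0.308 -0.796 -0.522
outer loop
vertex 2.211 2.357 -3.421
vertex 2.086 2.818 -4.05
vertex 2.699 2.401 -3.776
endloop
endfacet
facet normal 0.583 -0.266 0.768
outer loop
vertex 2.211 2.357 -3.421
vertex 2.699 2.401 -3.776
vertex 2.654 4.282 -3.09
endloop
endfacet
facet normal -0.309 -0.796 -0.521
outer loop
vertex 2.699 2.401 -3.776
vertex 2.086 2.818 -4.05
vertex 2.827 2.689 -4.292
endloop
endfacet
facet normal 0.976 -0.054 0.212
outer loop
vertex 2.699 2.401 -3.776
vertex 2.827 2.689 -4.292
vertex 2.654 4.282 -3.09
endloop
endfacet
facet normal -0.585 0.074 -0.808
outer loop
vertex 3.718 -2.338 -4.671
vertex 3.134 -2.379 -4.252
vertex 3.424 -1.738 -4.403
endloop
endfacet
facet normal 0.879 0.469 -0.086
outer loop
vertex 3.718 -2.338 -4.671
vertex 3.424 -1.738 -4.403
vertex 3.946 -2.481 -3.128
endloop
endfacet
facet normal -0.585 0.074 -0.808
outer loop
vertex 3.424 -1.738 -4.403
vertex 3.134 -2.379 -4.252
vertex 2.84 -1.778 -3.984
endloop
endfacet
facet normal 0.237 0.878 0.415
outer loop
vertex 3.424 -1.738 -4.403
vertex 2.84 -1.778 -3.984
vertex 3.946 -2.481 -3.128
endloop
endfacet
facet normal -0.585 0.074 -0.808
outer loop
vertex 2.84 -1.778 -3.984
vertex 3.134 -2.379 -4.252
vertex 2.55 -2.419 -3.833
endloop
endfacet
facet normal -0.404 0.379 0.833
outer loop
vertex 2.84 -1.778 -3.984
vertex 2.55 -2.419 -3.833
vertex 3.946 -2.481 -3.128
endloop
endfacet
facet normal -0.585 0.074 -0.808
outer loop
vertex 2.55 -2.419 -3.833
vertex 3.134 -2.379 -4.252
vertex 2.843 -3.02 -4.1
endloop
endfacet
facet normal -0.401 -0.528 0.748
outer loop
vertex 2.55 -2.419 -3.833
vertex 2.843 -3.02 -4.1
vertex 3.946 -2.481 -3.128
endloop
endfacet
facet normal -0.585 0.074 -0.808
outer loop
vertex 2.843 -3.02 -4.1
vertex 3.134 -2.379 -4.252
vertex 3.427 -2.98 -4.519
endloop
endfacet
facet normal 0.241 -0.939 0.247
outer loop
vertex 2.843 -3.02 -4.1
vertex 3.427 -2.98 -4.519
vertex 3.946 -2.481 -3.128
endloop
endfacet
facet normal -0.585 0.074 -0.808
outer loop
vertex 3.427 -2.98 -4.519
vertex 3.134 -2.379 -4.252
vertex 3.718 -2.338 -4.671
endloop
endfacet
facet normal 0.882 -0.440 -0.171
outer loop
vertex 3.427 -2.98 -4.519
vertex 3.718 -2.338 -4.671
vertex 3.946 -2.481 -3.128
endloop
endfacet

endsolid


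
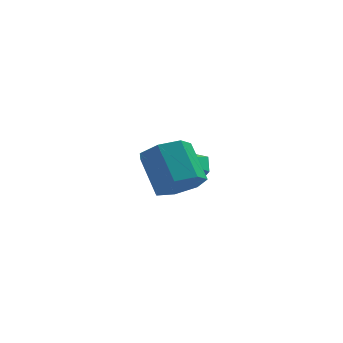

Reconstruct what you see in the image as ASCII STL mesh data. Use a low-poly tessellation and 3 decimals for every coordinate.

solid 
facet normal 0.663 0.280 -0.694
outer loop
vertex 4.174 4.119 0.352
vertex 3.454 3.991 -0.388
vertex 3.672 4.845 0.165
endloop
endfacet
facet normal 0.092 0.307 0.947
outer loop
vertex 4.174 4.119 0.352
vertex 3.672 4.845 0.165
vertex 2.406 3.549 0.708
endloop
endfacet
facet normal 0.663 0.280 -0.694
outer loop
vertex 3.672 4.845 0.165
vertex 3.454 3.991 -0.388
vertex 3.006 4.928 -0.438
endloop
endfacet
facet normal -0.444 0.679 0.584
outer loop
vertex 3.672 4.845 0.165
vertex 3.006 4.928 -0.438
vertex 2.406 3.549 0.708
endloop
endfacet
facet normal 0.664 0.281 -0.693
outer loop
vertex 3.006 4.928 -0.438
vertex 3.454 3.991 -0.388
vertex 2.678 4.306 -1.004
endloop
endfacet
facet normal -0.901 0.432 0.048
outer loop
vertex 3.006 4.928 -0.438
vertex 2.678 4.306 -1.004
vertex 2.406 3.549 0.708
endloop
endfacet
facet normal 0.664 0.280 -0.693
outer loop
vertex 2.678 4.306 -1.004
vertex 3.454 3.991 -0.388
vertex 2.935 3.447 -1.105
endloop
endfacet
facet normal -0.933 -0.249 -0.258
outer loop
vertex 2.678 4.306 -1.004
vertex 2.935 3.447 -1.105
vertex 2.406 3.549 0.708
endloop
endfacet
facet normal 0.663 0.281 -0.693
outer loop
vertex 2.935 3.447 -1.105
vertex 3.454 3.991 -0.388
vertex 3.583 2.998 -0.667
endloop
endfacet
facet normal -0.518 -0.849 -0.103
outer loop
vertex 2.935 3.447 -1.105
vertex 3.583 2.998 -0.667
vertex 2.406 3.549 0.708
endloop
endfacet
facet normal 0.664 0.281 -0.693
outer loop
vertex 3.583 2.998 -0.667
vertex 3.454 3.991 -0.388
vertex 4.134 3.296 -0.018
endloop
endfacet
facet normal 0.031 -0.918 0.395
outer loop
vertex 3.583 2.998 -0.667
vertex 4.134 3.296 -0.018
vertex 2.406 3.549 0.708
endloop
endfacet
facet normal 0.663 0.280 -0.694
outer loop
vertex 4.134 3.296 -0.018
vertex 3.454 3.991 -0.388
vertex 4.174 4.119 0.352
endloop
endfacet
facet normal 0.304 -0.403 0.863
outer loop
vertex 4.134 3.296 -0.018
vertex 4.174 4.119 0.352
vertex 2.406 3.549 0.708
endloop
endfacet
facet normal 0.263 -0.708 -0.656
outer loop
vertex 3.356 0.079 0.956
vertex 2.689 -0.564 1.383
vertex 2.539 0.091 0.616
endloop
endfacet
facet normal 0.281 0.706 -0.650
outer loop
vertex 3.356 0.079 0.956
vertex 2.539 0.091 0.616
vertex 2.878 1.367 2.15
endloop
endfacet
facet normal 0.282 0.706 -0.650
outer loop
vertex 2.878 1.367 2.15
vertex 2.539 0.091 0.616
vertex 2.061 1.379 1.809
endloop
endfacet
facet normal -0.263 0.708 0.655
outer loop
vertex 2.878 1.367 2.15
vertex 2.061 1.379 1.809
vertex 2.211 0.724 2.577
endloop
endfacet
facet normal 0.262 -0.708 -0.656
outer loop
vertex 2.539 0.091 0.616
vertex 2.689 -0.564 1.383
vertex 1.835 -0.39 0.854
endloop
endfacet
facet normal -0.547 0.451 -0.706
outer loop
vertex 2.539 0.091 0.616
vertex 1.835 -0.39 0.854
vertex 2.061 1.379 1.809
endloop
endfacet
facet normal -0.547 0.451 -0.706
outer loop
vertex 2.061 1.379 1.809
vertex 1.835 -0.39 0.854
vertex 1.357 0.898 2.047
endloop
endfacet
facet normal -0.262 0.708 0.655
outer loop
vertex 2.061 1.379 1.809
vertex 1.357 0.898 2.047
vertex 2.211 0.724 2.577
endloop
endfacet
facet normal 0.262 -0.708 -0.656
outer loop
vertex 1.835 -0.39 0.854
vertex 2.689 -0.564 1.383
vertex 1.774 -1.002 1.49
endloop
endfacet
facet normal -0.962 -0.144 -0.231
outer loop
vertex 1.835 -0.39 0.854
vertex 1.774 -1.002 1.49
vertex 1.357 0.898 2.047
endloop
endfacet
facet normal -0.962 -0.144 -0.231
outer loop
vertex 1.357 0.898 2.047
vertex 1.774 -1.002 1.49
vertex 1.296 0.286 2.683
endloop
endfacet
facet normal -0.263 0.708 0.656
outer loop
vertex 1.357 0.898 2.047
vertex 1.296 0.286 2.683
vertex 2.211 0.724 2.577
endloop
endfacet
facet normal 0.262 -0.708 -0.655
outer loop
vertex 1.774 -1.002 1.49
vertex 2.689 -0.564 1.383
vertex 2.402 -1.284 2.046
endloop
endfacet
facet normal -0.654 -0.630 0.419
outer loop
vertex 1.774 -1.002 1.49
vertex 2.402 -1.284 2.046
vertex 1.296 0.286 2.683
endloop
endfacet
facet normal -0.654 -0.630 0.418
outer loop
vertex 1.296 0.286 2.683
vertex 2.402 -1.284 2.046
vertex 1.924 0.004 3.24
endloop
endfacet
facet normal -0.263 0.708 0.655
outer loop
vertex 1.296 0.286 2.683
vertex 1.924 0.004 3.24
vertex 2.211 0.724 2.577
endloop
endfacet
facet normal 0.262 -0.708 -0.655
outer loop
vertex 2.402 -1.284 2.046
vertex 2.689 -0.564 1.383
vertex 3.246 -1.024 2.103
endloop
endfacet
facet normal 0.147 -0.643 0.752
outer loop
vertex 2.402 -1.284 2.046
vertex 3.246 -1.024 2.103
vertex 1.924 0.004 3.24
endloop
endfacet
facet normal 0.147 -0.643 0.752
outer loop
vertex 1.924 0.004 3.24
vertex 3.246 -1.024 2.103
vertex 2.768 0.264 3.297
endloop
endfacet
facet normal -0.262 0.708 0.655
outer loop
vertex 1.924 0.004 3.24
vertex 2.768 0.264 3.297
vertex 2.211 0.724 2.577
endloop
endfacet
facet normal 0.262 -0.708 -0.655
outer loop
vertex 3.246 -1.024 2.103
vertex 2.689 -0.564 1.383
vertex 3.671 -0.418 1.618
endloop
endfacet
facet normal 0.837 -0.171 0.520
outer loop
vertex 3.246 -1.024 2.103
vertex 3.671 -0.418 1.618
vertex 2.768 0.264 3.297
endloop
endfacet
facet normal 0.837 -0.170 0.520
outer loop
vertex 2.768 0.264 3.297
vertex 3.671 -0.418 1.618
vertex 3.193 0.871 2.811
endloop
endfacet
facet normal -0.262 0.708 0.655
outer loop
vertex 2.768 0.264 3.297
vertex 3.193 0.871 2.811
vertex 2.211 0.724 2.577
endloop
endfacet
facet normal 0.262 -0.708 -0.656
outer loop
vertex 3.671 -0.418 1.618
vertex 2.689 -0.564 1.383
vertex 3.356 0.079 0.956
endloop
endfacet
facet normal 0.897 0.429 -0.104
outer loop
vertex 3.671 -0.418 1.618
vertex 3.356 0.079 0.956
vertex 3.193 0.871 2.811
endloop
endfacet
facet normal 0.897 0.430 -0.105
outer loop
vertex 3.193 0.871 2.811
vertex 3.356 0.079 0.956
vertex 2.878 1.367 2.15
endloop
endfacet
facet normal -0.262 0.708 0.656
outer loop
vertex 3.193 0.871 2.811
vertex 2.878 1.367 2.15
vertex 2.211 0.724 2.577
endloop
endfacet

endsolid


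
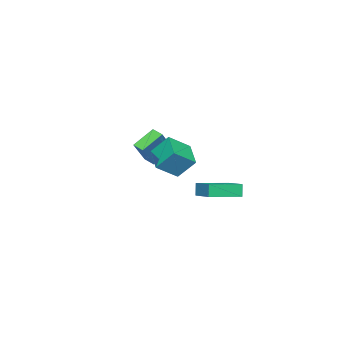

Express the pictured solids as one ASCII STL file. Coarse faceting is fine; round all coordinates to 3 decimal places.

solid 
facet normal -0.673 -0.080 -0.736
outer loop
vertex -3.439 -3.299 1.92
vertex -3.272 -2.553 1.686
vertex -2.261 -3.881 0.906
endloop
endfacet
facet normal -0.209 -0.933 0.293
outer loop
vertex -0.808 -3.707 2.494
vertex -3.439 -3.299 1.92
vertex -2.261 -3.881 0.906
endloop
endfacet
facet normal -0.673 -0.081 -0.735
outer loop
vertex -2.261 -3.881 0.906
vertex -3.272 -2.553 1.686
vertex -2.094 -3.135 0.671
endloop
endfacet
facet normal 0.710 -0.351 -0.611
outer loop
vertex -2.094 -3.135 0.671
vertex -0.808 -3.707 2.494
vertex -2.261 -3.881 0.906
endloop
endfacet
facet normal -0.710 0.351 0.611
outer loop
vertex -3.439 -3.299 1.92
vertex -1.819 -2.379 3.274
vertex -3.272 -2.553 1.686
endloop
endfacet
facet normal -0.209 -0.933 0.293
outer loop
vertex -1.986 -3.125 3.509
vertex -3.439 -3.299 1.92
vertex -0.808 -3.707 2.494
endloop
endfacet
facet normal -0.710 0.351 0.611
outer loop
vertex -1.986 -3.125 3.509
vertex -1.819 -2.379 3.274
vertex -3.439 -3.299 1.92
endloop
endfacet
facet normal 0.209 0.933 -0.293
outer loop
vertex -3.272 -2.553 1.686
vertex -1.819 -2.379 3.274
vertex -2.094 -3.135 0.671
endloop
endfacet
facet normal 0.710 -0.351 -0.611
outer loop
vertex -0.641 -2.961 2.26
vertex -0.808 -3.707 2.494
vertex -2.094 -3.135 0.671
endloop
endfacet
facet normal 0.209 0.933 -0.293
outer loop
vertex -2.094 -3.135 0.671
vertex -1.819 -2.379 3.274
vertex -0.641 -2.961 2.26
endloop
endfacet
facet normal 0.673 0.080 0.735
outer loop
vertex -0.641 -2.961 2.26
vertex -1.986 -3.125 3.509
vertex -0.808 -3.707 2.494
endloop
endfacet
facet normal 0.673 0.081 0.735
outer loop
vertex -1.819 -2.379 3.274
vertex -1.986 -3.125 3.509
vertex -0.641 -2.961 2.26
endloop
endfacet
facet normal -0.700 0.448 -0.556
outer loop
vertex 1.781 1.717 4.119
vertex 3.015 2.841 3.472
vertex 2.067 0.743 2.974
endloop
endfacet
facet normal -0.690 -0.627 0.361
outer loop
vertex 3.165 0.039 3.848
vertex 1.781 1.717 4.119
vertex 2.067 0.743 2.974
endloop
endfacet
facet normal -0.700 0.448 -0.556
outer loop
vertex 2.067 0.743 2.974
vertex 3.015 2.841 3.472
vertex 3.301 1.867 2.327
endloop
endfacet
facet normal 0.187 -0.636 -0.748
outer loop
vertex 3.301 1.867 2.327
vertex 3.165 0.039 3.848
vertex 2.067 0.743 2.974
endloop
endfacet
facet normal -0.187 0.636 0.748
outer loop
vertex 1.781 1.717 4.119
vertex 4.113 2.137 4.346
vertex 3.015 2.841 3.472
endloop
endfacet
facet normal -0.690 -0.627 0.361
outer loop
vertex 2.879 1.013 4.993
vertex 1.781 1.717 4.119
vertex 3.165 0.039 3.848
endloop
endfacet
facet normal -0.187 0.636 0.748
outer loop
vertex 2.879 1.013 4.993
vertex 4.113 2.137 4.346
vertex 1.781 1.717 4.119
endloop
endfacet
facet normal 0.690 0.627 -0.361
outer loop
vertex 3.015 2.841 3.472
vertex 4.113 2.137 4.346
vertex 3.301 1.867 2.327
endloop
endfacet
facet normal 0.187 -0.636 -0.748
outer loop
vertex 4.399 1.163 3.201
vertex 3.165 0.039 3.848
vertex 3.301 1.867 2.327
endloop
endfacet
facet normal 0.690 0.627 -0.361
outer loop
vertex 3.301 1.867 2.327
vertex 4.113 2.137 4.346
vertex 4.399 1.163 3.201
endloop
endfacet
facet normal 0.700 -0.448 0.556
outer loop
vertex 4.399 1.163 3.201
vertex 2.879 1.013 4.993
vertex 3.165 0.039 3.848
endloop
endfacet
facet normal 0.700 -0.448 0.556
outer loop
vertex 4.113 2.137 4.346
vertex 2.879 1.013 4.993
vertex 4.399 1.163 3.201
endloop
endfacet
facet normal -0.796 0.591 -0.131
outer loop
vertex -5.085 0.184 -1.112
vertex -4.052 1.69 -0.59
vertex -4.835 0.323 -2.007
endloop
endfacet
facet normal -0.544 -0.793 -0.275
outer loop
vertex -3.148 -0.93 -1.73
vertex -5.085 0.184 -1.112
vertex -4.835 0.323 -2.007
endloop
endfacet
facet normal -0.796 0.591 -0.131
outer loop
vertex -4.835 0.323 -2.007
vertex -4.052 1.69 -0.59
vertex -3.802 1.829 -1.485
endloop
endfacet
facet normal 0.266 0.148 -0.953
outer loop
vertex -3.802 1.829 -1.485
vertex -3.148 -0.93 -1.73
vertex -4.835 0.323 -2.007
endloop
endfacet
facet normal -0.266 -0.148 0.953
outer loop
vertex -5.085 0.184 -1.112
vertex -2.365 0.437 -0.313
vertex -4.052 1.69 -0.59
endloop
endfacet
facet normal -0.544 -0.793 -0.275
outer loop
vertex -3.398 -1.069 -0.835
vertex -5.085 0.184 -1.112
vertex -3.148 -0.93 -1.73
endloop
endfacet
facet normal -0.266 -0.148 0.953
outer loop
vertex -3.398 -1.069 -0.835
vertex -2.365 0.437 -0.313
vertex -5.085 0.184 -1.112
endloop
endfacet
facet normal 0.544 0.793 0.275
outer loop
vertex -4.052 1.69 -0.59
vertex -2.365 0.437 -0.313
vertex -3.802 1.829 -1.485
endloop
endfacet
facet normal 0.266 0.148 -0.953
outer loop
vertex -2.115 0.576 -1.208
vertex -3.148 -0.93 -1.73
vertex -3.802 1.829 -1.485
endloop
endfacet
facet normal 0.544 0.793 0.275
outer loop
vertex -3.802 1.829 -1.485
vertex -2.365 0.437 -0.313
vertex -2.115 0.576 -1.208
endloop
endfacet
facet normal 0.796 -0.591 0.131
outer loop
vertex -2.115 0.576 -1.208
vertex -3.398 -1.069 -0.835
vertex -3.148 -0.93 -1.73
endloop
endfacet
facet normal 0.796 -0.591 0.131
outer loop
vertex -2.365 0.437 -0.313
vertex -3.398 -1.069 -0.835
vertex -2.115 0.576 -1.208
endloop
endfacet

endsolid


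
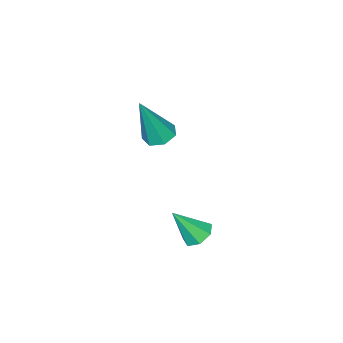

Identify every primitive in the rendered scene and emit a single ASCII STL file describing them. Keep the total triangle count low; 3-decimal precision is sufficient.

solid 
facet normal -0.447 0.386 -0.807
outer loop
vertex -0.389 0.37 1.97
vertex -0.725 -0.013 1.973
vertex -0.756 0.439 2.206
endloop
endfacet
facet normal 0.467 0.718 0.517
outer loop
vertex -0.389 0.37 1.97
vertex -0.756 0.439 2.206
vertex -0.175 -0.487 2.967
endloop
endfacet
facet normal -0.450 0.385 -0.806
outer loop
vertex -0.756 0.439 2.206
vertex -0.725 -0.013 1.973
vertex -1.1 0.167 2.268
endloop
endfacet
facet normal -0.257 0.512 0.820
outer loop
vertex -0.756 0.439 2.206
vertex -1.1 0.167 2.268
vertex -0.175 -0.487 2.967
endloop
endfacet
facet normal -0.448 0.387 -0.806
outer loop
vertex -1.1 0.167 2.268
vertex -0.725 -0.013 1.973
vertex -1.162 -0.24 2.107
endloop
endfacet
facet normal -0.671 -0.182 0.718
outer loop
vertex -1.1 0.167 2.268
vertex -1.162 -0.24 2.107
vertex -0.175 -0.487 2.967
endloop
endfacet
facet normal -0.447 0.384 -0.808
outer loop
vertex -1.162 -0.24 2.107
vertex -0.725 -0.013 1.973
vertex -0.894 -0.477 1.846
endloop
endfacet
facet normal -0.461 -0.839 0.288
outer loop
vertex -1.162 -0.24 2.107
vertex -0.894 -0.477 1.846
vertex -0.175 -0.487 2.967
endloop
endfacet
facet normal -0.446 0.384 -0.808
outer loop
vertex -0.894 -0.477 1.846
vertex -0.725 -0.013 1.973
vertex -0.499 -0.365 1.681
endloop
endfacet
facet normal 0.213 -0.966 -0.145
outer loop
vertex -0.894 -0.477 1.846
vertex -0.499 -0.365 1.681
vertex -0.175 -0.487 2.967
endloop
endfacet
facet normal -0.446 0.384 -0.808
outer loop
vertex -0.499 -0.365 1.681
vertex -0.725 -0.013 1.973
vertex -0.274 0.012 1.736
endloop
endfacet
facet normal 0.846 -0.467 -0.257
outer loop
vertex -0.499 -0.365 1.681
vertex -0.274 0.012 1.736
vertex -0.175 -0.487 2.967
endloop
endfacet
facet normal -0.446 0.385 -0.808
outer loop
vertex -0.274 0.012 1.736
vertex -0.725 -0.013 1.973
vertex -0.389 0.37 1.97
endloop
endfacet
facet normal 0.958 0.283 0.038
outer loop
vertex -0.274 0.012 1.736
vertex -0.389 0.37 1.97
vertex -0.175 -0.487 2.967
endloop
endfacet
facet normal -0.358 0.117 -0.926
outer loop
vertex -2.691 -3.765 2.67
vertex -3.211 -3.845 2.861
vertex -2.927 -3.365 2.812
endloop
endfacet
facet normal 0.864 0.502 0.022
outer loop
vertex -2.691 -3.765 2.67
vertex -2.927 -3.365 2.812
vertex -2.569 -4.055 4.519
endloop
endfacet
facet normal -0.358 0.117 -0.926
outer loop
vertex -2.927 -3.365 2.812
vertex -3.211 -3.845 2.861
vertex -3.377 -3.326 2.991
endloop
endfacet
facet normal 0.210 0.921 0.328
outer loop
vertex -2.927 -3.365 2.812
vertex -3.377 -3.326 2.991
vertex -2.569 -4.055 4.519
endloop
endfacet
facet normal -0.360 0.117 -0.926
outer loop
vertex -3.377 -3.326 2.991
vertex -3.211 -3.845 2.861
vertex -3.702 -3.678 3.073
endloop
endfacet
facet normal -0.529 0.623 0.577
outer loop
vertex -3.377 -3.326 2.991
vertex -3.702 -3.678 3.073
vertex -2.569 -4.055 4.519
endloop
endfacet
facet normal -0.360 0.118 -0.926
outer loop
vertex -3.702 -3.678 3.073
vertex -3.211 -3.845 2.861
vertex -3.658 -4.156 2.995
endloop
endfacet
facet normal -0.797 -0.168 0.580
outer loop
vertex -3.702 -3.678 3.073
vertex -3.658 -4.156 2.995
vertex -2.569 -4.055 4.519
endloop
endfacet
facet normal -0.359 0.116 -0.926
outer loop
vertex -3.658 -4.156 2.995
vertex -3.211 -3.845 2.861
vertex -3.277 -4.399 2.817
endloop
endfacet
facet normal -0.390 -0.857 0.336
outer loop
vertex -3.658 -4.156 2.995
vertex -3.277 -4.399 2.817
vertex -2.569 -4.055 4.519
endloop
endfacet
facet normal -0.359 0.116 -0.926
outer loop
vertex -3.277 -4.399 2.817
vertex -3.211 -3.845 2.861
vertex -2.847 -4.226 2.672
endloop
endfacet
facet normal 0.381 -0.924 0.028
outer loop
vertex -3.277 -4.399 2.817
vertex -2.847 -4.226 2.672
vertex -2.569 -4.055 4.519
endloop
endfacet
facet normal -0.358 0.117 -0.926
outer loop
vertex -2.847 -4.226 2.672
vertex -3.211 -3.845 2.861
vertex -2.691 -3.765 2.67
endloop
endfacet
facet normal 0.941 -0.319 -0.112
outer loop
vertex -2.847 -4.226 2.672
vertex -2.691 -3.765 2.67
vertex -2.569 -4.055 4.519
endloop
endfacet

endsolid
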